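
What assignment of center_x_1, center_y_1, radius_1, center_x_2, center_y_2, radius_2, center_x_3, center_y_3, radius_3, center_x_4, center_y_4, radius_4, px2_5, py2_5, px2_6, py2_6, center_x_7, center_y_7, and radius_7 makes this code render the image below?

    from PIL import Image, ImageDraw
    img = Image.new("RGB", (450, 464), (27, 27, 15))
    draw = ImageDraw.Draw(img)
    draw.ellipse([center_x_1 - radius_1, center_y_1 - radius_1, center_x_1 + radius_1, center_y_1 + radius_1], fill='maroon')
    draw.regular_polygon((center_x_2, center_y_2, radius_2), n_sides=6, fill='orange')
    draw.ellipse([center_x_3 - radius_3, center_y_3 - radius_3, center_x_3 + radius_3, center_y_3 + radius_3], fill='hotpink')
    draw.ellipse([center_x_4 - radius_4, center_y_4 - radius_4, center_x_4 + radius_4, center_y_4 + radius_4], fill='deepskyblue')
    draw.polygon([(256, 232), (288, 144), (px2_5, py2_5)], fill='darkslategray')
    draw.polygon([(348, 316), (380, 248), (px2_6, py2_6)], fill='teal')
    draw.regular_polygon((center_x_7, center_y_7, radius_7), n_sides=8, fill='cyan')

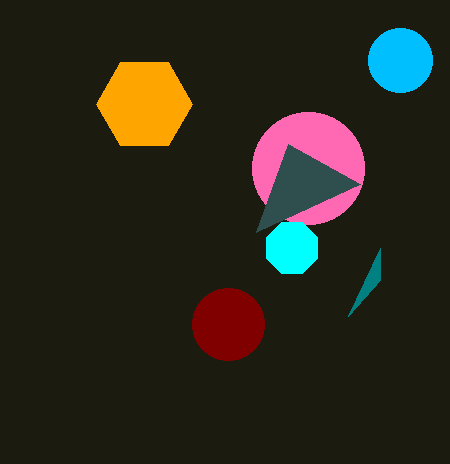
center_x_1 = 228
center_y_1 = 324
radius_1 = 36
center_x_2 = 144
center_y_2 = 104
radius_2 = 48
center_x_3 = 308
center_y_3 = 168
radius_3 = 56
center_x_4 = 400
center_y_4 = 60
radius_4 = 32
px2_5 = 360
py2_5 = 184
px2_6 = 380
py2_6 = 280
center_x_7 = 292
center_y_7 = 248
radius_7 = 28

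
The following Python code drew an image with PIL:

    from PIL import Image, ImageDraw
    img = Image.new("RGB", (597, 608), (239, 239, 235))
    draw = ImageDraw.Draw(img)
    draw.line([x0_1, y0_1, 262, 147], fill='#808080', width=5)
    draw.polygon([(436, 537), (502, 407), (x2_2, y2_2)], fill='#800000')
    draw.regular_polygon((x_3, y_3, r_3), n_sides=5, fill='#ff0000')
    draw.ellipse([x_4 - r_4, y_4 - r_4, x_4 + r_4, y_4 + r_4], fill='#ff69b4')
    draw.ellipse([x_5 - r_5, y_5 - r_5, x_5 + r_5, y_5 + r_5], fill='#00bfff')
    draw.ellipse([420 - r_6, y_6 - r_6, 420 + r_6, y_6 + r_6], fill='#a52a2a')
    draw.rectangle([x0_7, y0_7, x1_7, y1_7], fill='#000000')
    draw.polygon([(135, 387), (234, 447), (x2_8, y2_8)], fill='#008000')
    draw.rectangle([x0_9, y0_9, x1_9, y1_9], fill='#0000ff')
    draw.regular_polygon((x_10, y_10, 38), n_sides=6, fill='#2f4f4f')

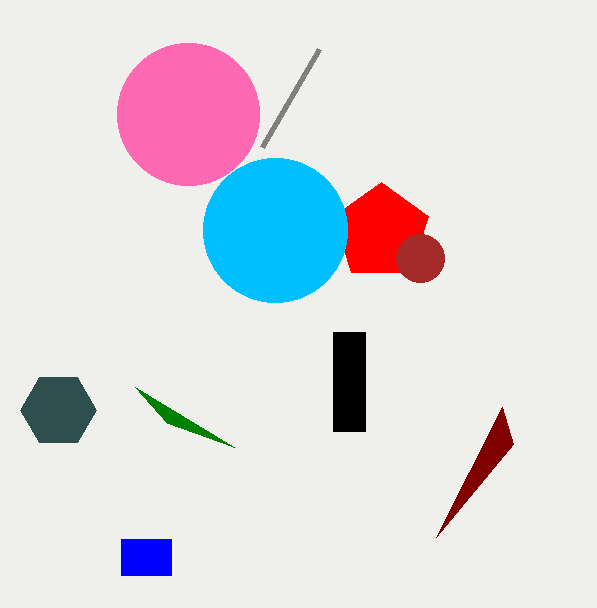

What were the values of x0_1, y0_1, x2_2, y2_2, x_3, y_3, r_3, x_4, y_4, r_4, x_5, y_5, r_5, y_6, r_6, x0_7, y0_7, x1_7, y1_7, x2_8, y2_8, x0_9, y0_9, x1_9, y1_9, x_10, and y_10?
x0_1 = 319, y0_1 = 49, x2_2 = 513, y2_2 = 444, x_3 = 381, y_3 = 232, r_3 = 50, x_4 = 188, y_4 = 114, r_4 = 71, x_5 = 275, y_5 = 230, r_5 = 72, y_6 = 258, r_6 = 24, x0_7 = 333, y0_7 = 332, x1_7 = 365, y1_7 = 431, x2_8 = 167, y2_8 = 423, x0_9 = 121, y0_9 = 539, x1_9 = 171, y1_9 = 575, x_10 = 58, y_10 = 410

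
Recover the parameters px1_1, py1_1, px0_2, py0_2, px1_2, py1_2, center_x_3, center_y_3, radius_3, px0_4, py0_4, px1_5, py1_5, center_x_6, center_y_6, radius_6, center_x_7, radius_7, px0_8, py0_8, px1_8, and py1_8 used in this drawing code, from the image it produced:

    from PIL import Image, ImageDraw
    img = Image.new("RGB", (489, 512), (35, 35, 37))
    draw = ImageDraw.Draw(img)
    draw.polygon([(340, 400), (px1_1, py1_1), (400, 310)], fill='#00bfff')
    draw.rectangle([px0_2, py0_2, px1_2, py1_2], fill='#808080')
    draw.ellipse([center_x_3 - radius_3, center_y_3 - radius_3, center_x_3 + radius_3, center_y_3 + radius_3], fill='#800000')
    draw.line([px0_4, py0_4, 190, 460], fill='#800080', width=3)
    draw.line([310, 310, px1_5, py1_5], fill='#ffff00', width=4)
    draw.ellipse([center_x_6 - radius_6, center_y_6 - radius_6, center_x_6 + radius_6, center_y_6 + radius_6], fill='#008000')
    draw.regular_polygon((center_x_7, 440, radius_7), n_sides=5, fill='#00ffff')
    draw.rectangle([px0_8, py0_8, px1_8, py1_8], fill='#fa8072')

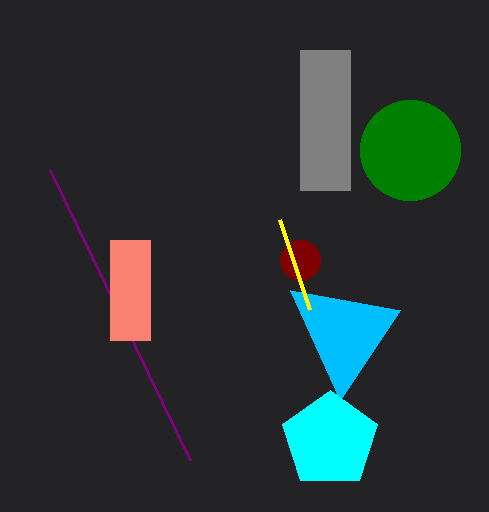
px1_1 = 290; py1_1 = 290; px0_2 = 300; py0_2 = 50; px1_2 = 350; py1_2 = 190; center_x_3 = 300; center_y_3 = 260; radius_3 = 20; px0_4 = 50; py0_4 = 170; px1_5 = 280; py1_5 = 220; center_x_6 = 410; center_y_6 = 150; radius_6 = 50; center_x_7 = 330; radius_7 = 50; px0_8 = 110; py0_8 = 240; px1_8 = 150; py1_8 = 340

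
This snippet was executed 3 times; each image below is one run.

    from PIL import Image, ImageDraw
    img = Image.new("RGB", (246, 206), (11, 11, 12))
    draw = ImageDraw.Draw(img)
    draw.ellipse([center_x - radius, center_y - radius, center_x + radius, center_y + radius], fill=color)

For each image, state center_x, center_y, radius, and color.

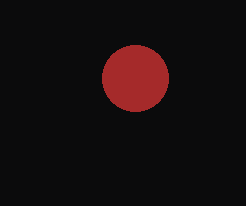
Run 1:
center_x = 135; center_y = 78; radius = 33; color = 'brown'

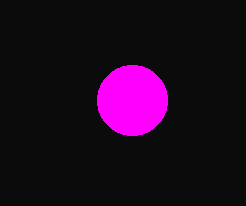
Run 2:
center_x = 132; center_y = 100; radius = 35; color = 'magenta'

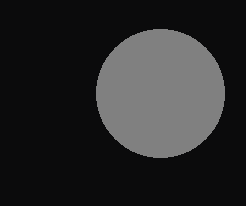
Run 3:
center_x = 160; center_y = 93; radius = 64; color = 'gray'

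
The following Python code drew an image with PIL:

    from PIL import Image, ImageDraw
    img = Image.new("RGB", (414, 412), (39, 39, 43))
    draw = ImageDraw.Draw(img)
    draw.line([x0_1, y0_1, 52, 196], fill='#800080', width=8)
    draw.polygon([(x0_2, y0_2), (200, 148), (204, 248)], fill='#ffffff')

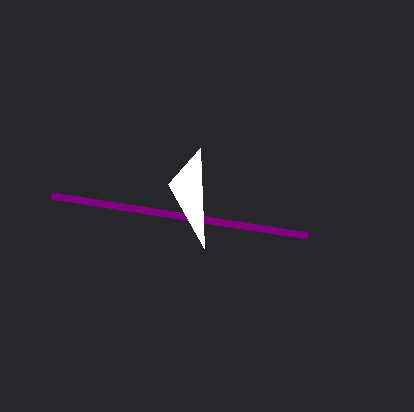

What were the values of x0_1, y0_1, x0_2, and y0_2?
x0_1 = 308; y0_1 = 236; x0_2 = 168; y0_2 = 184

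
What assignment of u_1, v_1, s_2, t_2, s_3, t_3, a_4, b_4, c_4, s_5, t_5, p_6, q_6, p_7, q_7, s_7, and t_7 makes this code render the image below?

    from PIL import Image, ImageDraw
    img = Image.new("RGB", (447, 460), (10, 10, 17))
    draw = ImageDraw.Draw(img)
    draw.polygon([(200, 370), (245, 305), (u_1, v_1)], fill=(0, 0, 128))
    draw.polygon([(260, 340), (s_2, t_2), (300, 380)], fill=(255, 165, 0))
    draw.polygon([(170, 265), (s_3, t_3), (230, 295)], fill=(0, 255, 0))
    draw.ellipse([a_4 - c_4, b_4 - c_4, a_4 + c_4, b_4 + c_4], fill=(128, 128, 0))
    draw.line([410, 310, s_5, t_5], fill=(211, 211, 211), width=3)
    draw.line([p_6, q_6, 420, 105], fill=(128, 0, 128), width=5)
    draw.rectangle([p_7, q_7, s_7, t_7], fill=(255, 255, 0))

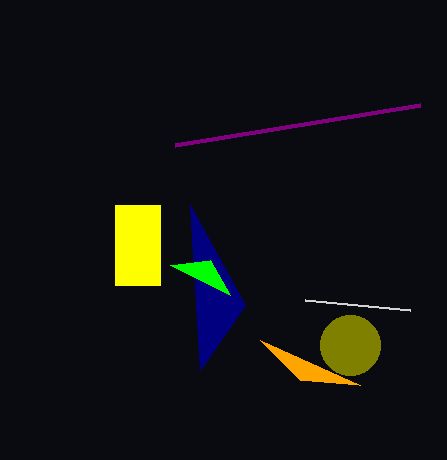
u_1 = 190, v_1 = 205, s_2 = 360, t_2 = 385, s_3 = 210, t_3 = 260, a_4 = 350, b_4 = 345, c_4 = 30, s_5 = 305, t_5 = 300, p_6 = 175, q_6 = 145, p_7 = 115, q_7 = 205, s_7 = 160, t_7 = 285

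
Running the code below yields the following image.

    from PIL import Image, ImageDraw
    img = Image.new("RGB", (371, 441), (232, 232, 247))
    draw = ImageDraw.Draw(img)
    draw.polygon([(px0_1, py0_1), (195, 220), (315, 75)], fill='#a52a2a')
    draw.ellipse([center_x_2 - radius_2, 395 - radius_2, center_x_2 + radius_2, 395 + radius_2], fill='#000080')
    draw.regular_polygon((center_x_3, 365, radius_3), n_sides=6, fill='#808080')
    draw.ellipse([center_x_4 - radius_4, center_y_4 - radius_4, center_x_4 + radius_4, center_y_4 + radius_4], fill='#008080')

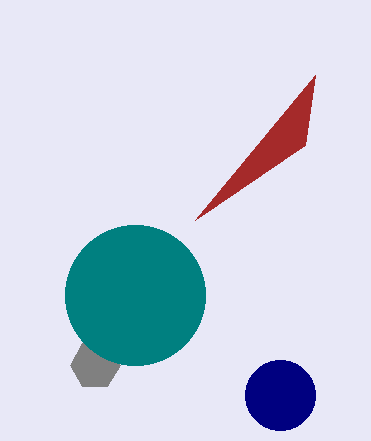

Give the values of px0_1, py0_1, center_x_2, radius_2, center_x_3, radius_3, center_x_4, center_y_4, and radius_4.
px0_1 = 305; py0_1 = 145; center_x_2 = 280; radius_2 = 35; center_x_3 = 95; radius_3 = 25; center_x_4 = 135; center_y_4 = 295; radius_4 = 70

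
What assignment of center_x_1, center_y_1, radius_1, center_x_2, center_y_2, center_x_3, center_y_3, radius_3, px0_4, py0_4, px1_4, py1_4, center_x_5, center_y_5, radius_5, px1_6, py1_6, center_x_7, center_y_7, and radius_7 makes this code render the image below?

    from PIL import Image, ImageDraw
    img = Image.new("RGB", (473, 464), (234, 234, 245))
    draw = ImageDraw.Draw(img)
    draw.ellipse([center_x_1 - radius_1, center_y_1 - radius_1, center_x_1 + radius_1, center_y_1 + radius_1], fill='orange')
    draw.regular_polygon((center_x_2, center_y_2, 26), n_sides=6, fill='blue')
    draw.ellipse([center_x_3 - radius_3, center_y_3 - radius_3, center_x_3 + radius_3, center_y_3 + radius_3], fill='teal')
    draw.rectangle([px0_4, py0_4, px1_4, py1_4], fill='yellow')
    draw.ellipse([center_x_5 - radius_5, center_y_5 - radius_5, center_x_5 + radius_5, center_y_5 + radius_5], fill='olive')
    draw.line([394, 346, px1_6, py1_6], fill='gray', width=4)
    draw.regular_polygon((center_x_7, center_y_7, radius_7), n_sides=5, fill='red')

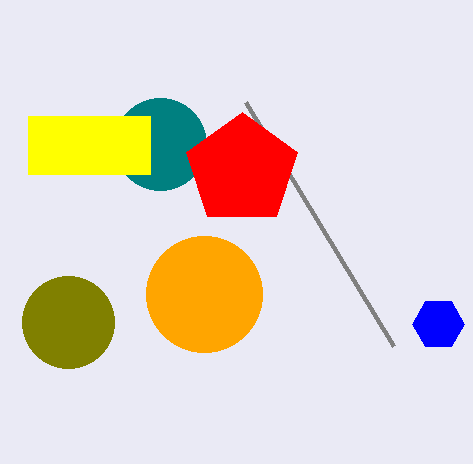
center_x_1 = 204, center_y_1 = 294, radius_1 = 58, center_x_2 = 438, center_y_2 = 324, center_x_3 = 160, center_y_3 = 144, radius_3 = 46, px0_4 = 28, py0_4 = 116, px1_4 = 150, py1_4 = 174, center_x_5 = 68, center_y_5 = 322, radius_5 = 46, px1_6 = 246, py1_6 = 102, center_x_7 = 242, center_y_7 = 170, radius_7 = 58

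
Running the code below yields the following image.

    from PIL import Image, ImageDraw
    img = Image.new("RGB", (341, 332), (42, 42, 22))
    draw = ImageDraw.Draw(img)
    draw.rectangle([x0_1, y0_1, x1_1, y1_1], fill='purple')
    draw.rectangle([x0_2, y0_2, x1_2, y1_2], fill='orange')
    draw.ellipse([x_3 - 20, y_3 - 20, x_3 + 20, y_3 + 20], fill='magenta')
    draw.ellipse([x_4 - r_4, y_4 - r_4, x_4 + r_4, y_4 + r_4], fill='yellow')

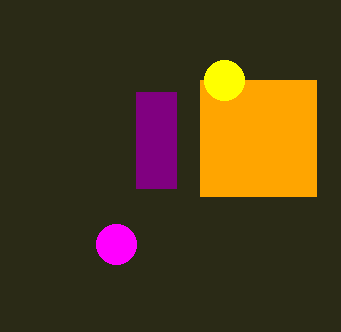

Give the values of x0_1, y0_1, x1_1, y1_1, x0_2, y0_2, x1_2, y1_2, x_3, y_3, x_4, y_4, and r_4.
x0_1 = 136; y0_1 = 92; x1_1 = 176; y1_1 = 188; x0_2 = 200; y0_2 = 80; x1_2 = 316; y1_2 = 196; x_3 = 116; y_3 = 244; x_4 = 224; y_4 = 80; r_4 = 20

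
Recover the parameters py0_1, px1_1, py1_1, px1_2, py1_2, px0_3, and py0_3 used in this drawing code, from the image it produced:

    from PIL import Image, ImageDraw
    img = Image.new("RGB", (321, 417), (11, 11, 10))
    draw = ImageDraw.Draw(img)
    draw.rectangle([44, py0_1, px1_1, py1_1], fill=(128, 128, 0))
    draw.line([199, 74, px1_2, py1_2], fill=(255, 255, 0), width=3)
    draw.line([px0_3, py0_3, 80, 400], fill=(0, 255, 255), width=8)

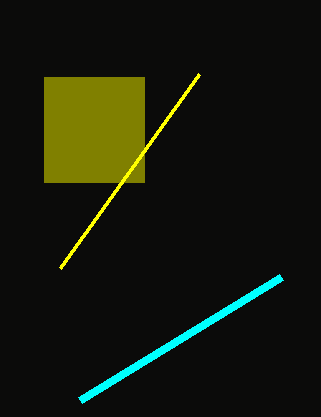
py0_1 = 77, px1_1 = 144, py1_1 = 182, px1_2 = 60, py1_2 = 268, px0_3 = 281, py0_3 = 277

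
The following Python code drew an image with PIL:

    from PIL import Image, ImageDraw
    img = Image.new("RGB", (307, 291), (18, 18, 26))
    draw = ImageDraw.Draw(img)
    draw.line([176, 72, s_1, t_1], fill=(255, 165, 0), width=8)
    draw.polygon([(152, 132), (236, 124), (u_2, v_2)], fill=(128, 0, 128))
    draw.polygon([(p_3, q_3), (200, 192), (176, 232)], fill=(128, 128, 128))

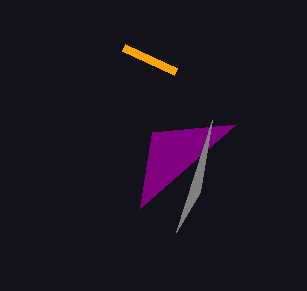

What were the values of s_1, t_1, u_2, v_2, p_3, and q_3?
s_1 = 124; t_1 = 48; u_2 = 140; v_2 = 208; p_3 = 212; q_3 = 120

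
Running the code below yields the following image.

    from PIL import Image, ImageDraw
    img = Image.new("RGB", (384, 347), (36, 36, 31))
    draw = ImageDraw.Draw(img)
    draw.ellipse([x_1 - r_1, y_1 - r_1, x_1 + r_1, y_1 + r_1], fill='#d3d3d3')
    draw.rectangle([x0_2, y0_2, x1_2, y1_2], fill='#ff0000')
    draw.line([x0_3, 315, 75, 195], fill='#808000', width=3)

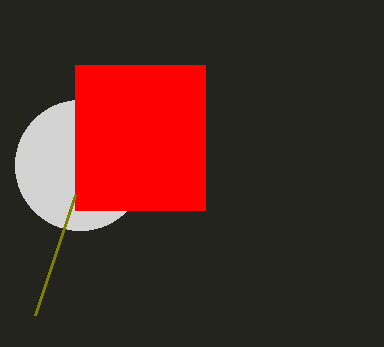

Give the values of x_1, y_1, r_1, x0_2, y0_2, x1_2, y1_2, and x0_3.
x_1 = 80
y_1 = 165
r_1 = 65
x0_2 = 75
y0_2 = 65
x1_2 = 205
y1_2 = 210
x0_3 = 35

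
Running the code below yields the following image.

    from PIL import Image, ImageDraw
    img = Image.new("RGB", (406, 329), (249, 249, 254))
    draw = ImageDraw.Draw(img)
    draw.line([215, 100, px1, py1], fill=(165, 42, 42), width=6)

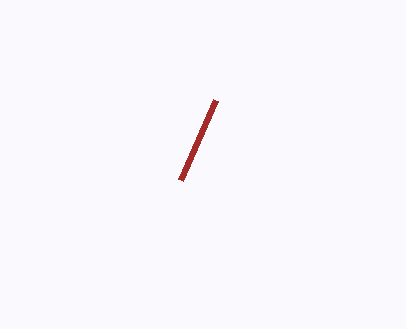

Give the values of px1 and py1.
px1 = 180, py1 = 180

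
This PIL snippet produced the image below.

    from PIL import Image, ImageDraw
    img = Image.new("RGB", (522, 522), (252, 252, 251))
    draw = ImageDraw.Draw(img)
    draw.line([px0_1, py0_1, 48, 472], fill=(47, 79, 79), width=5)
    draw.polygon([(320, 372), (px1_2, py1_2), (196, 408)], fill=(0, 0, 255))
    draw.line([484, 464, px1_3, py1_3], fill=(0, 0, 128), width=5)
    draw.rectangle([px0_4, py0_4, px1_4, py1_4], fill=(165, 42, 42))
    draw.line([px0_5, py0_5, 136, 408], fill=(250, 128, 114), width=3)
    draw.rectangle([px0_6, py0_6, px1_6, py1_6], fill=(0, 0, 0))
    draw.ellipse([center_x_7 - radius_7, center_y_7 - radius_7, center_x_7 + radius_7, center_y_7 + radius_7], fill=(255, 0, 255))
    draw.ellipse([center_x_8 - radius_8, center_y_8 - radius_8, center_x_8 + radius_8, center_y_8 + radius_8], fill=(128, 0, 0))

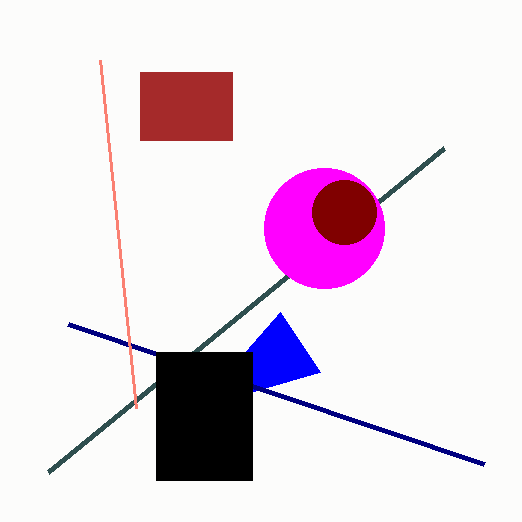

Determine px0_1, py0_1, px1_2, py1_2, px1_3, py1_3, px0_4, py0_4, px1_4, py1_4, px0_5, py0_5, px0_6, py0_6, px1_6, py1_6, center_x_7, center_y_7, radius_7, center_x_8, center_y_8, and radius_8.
px0_1 = 444; py0_1 = 148; px1_2 = 280; py1_2 = 312; px1_3 = 68; py1_3 = 324; px0_4 = 140; py0_4 = 72; px1_4 = 232; py1_4 = 140; px0_5 = 100; py0_5 = 60; px0_6 = 156; py0_6 = 352; px1_6 = 252; py1_6 = 480; center_x_7 = 324; center_y_7 = 228; radius_7 = 60; center_x_8 = 344; center_y_8 = 212; radius_8 = 32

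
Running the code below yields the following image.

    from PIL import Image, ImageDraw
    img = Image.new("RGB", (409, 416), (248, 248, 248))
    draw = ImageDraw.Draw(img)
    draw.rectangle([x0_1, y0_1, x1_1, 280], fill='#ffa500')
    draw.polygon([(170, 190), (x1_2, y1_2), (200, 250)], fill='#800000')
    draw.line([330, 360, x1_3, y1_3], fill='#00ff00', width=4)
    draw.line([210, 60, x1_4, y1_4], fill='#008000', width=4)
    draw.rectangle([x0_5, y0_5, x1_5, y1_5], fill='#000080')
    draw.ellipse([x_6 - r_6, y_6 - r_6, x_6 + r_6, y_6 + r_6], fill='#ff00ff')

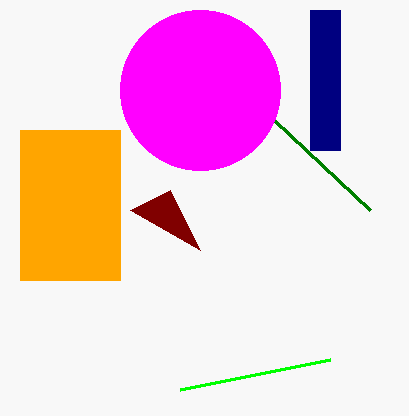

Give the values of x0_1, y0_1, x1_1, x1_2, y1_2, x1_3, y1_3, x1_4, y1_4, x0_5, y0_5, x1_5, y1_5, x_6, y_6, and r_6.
x0_1 = 20; y0_1 = 130; x1_1 = 120; x1_2 = 130; y1_2 = 210; x1_3 = 180; y1_3 = 390; x1_4 = 370; y1_4 = 210; x0_5 = 310; y0_5 = 10; x1_5 = 340; y1_5 = 150; x_6 = 200; y_6 = 90; r_6 = 80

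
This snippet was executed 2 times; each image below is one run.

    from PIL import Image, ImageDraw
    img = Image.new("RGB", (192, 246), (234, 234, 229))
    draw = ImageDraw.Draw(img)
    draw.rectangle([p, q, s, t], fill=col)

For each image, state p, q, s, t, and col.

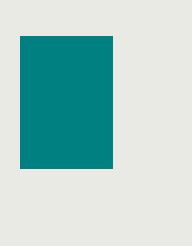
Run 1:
p = 20
q = 36
s = 112
t = 168
col = 'teal'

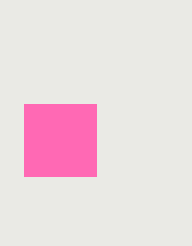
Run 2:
p = 24
q = 104
s = 96
t = 176
col = 'hotpink'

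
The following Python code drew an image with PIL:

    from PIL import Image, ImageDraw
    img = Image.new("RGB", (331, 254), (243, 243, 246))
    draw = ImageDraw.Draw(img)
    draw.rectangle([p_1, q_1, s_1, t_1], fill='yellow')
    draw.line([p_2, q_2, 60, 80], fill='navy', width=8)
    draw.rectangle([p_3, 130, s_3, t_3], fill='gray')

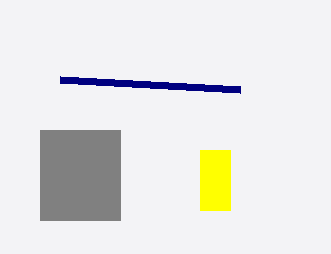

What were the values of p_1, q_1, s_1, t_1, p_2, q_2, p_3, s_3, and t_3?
p_1 = 200
q_1 = 150
s_1 = 230
t_1 = 210
p_2 = 240
q_2 = 90
p_3 = 40
s_3 = 120
t_3 = 220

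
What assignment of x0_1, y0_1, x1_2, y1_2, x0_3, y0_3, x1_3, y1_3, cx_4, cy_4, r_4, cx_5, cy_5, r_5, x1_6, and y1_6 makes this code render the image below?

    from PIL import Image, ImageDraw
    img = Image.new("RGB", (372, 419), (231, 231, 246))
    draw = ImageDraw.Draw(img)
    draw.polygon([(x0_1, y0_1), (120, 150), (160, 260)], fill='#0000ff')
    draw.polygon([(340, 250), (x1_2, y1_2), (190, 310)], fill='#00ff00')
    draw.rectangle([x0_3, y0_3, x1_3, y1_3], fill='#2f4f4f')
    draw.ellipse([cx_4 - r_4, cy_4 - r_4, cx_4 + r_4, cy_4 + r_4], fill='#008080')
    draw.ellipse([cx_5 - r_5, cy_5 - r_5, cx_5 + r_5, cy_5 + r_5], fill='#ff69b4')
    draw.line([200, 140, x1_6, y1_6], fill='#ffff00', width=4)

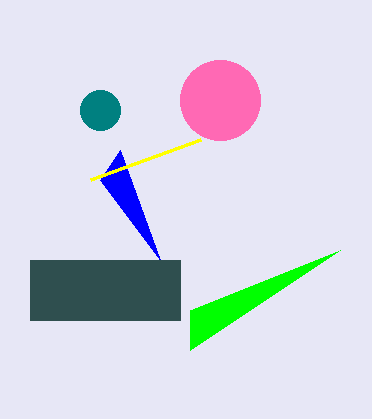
x0_1 = 100, y0_1 = 180, x1_2 = 190, y1_2 = 350, x0_3 = 30, y0_3 = 260, x1_3 = 180, y1_3 = 320, cx_4 = 100, cy_4 = 110, r_4 = 20, cx_5 = 220, cy_5 = 100, r_5 = 40, x1_6 = 90, y1_6 = 180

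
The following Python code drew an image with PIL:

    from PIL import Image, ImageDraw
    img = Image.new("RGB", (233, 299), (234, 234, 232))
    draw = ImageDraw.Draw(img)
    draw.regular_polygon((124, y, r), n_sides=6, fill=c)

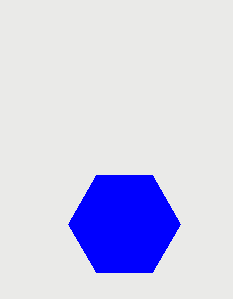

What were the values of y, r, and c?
y = 224; r = 56; c = 'blue'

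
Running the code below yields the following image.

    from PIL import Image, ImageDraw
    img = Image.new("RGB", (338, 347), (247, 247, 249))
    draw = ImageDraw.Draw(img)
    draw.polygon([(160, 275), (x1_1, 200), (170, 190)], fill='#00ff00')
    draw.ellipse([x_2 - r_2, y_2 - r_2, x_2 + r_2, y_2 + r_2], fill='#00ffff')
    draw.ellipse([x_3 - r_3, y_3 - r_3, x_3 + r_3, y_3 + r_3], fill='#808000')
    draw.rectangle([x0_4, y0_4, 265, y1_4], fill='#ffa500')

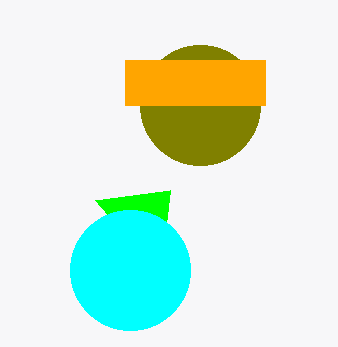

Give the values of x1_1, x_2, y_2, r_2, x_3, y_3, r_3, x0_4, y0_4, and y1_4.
x1_1 = 95, x_2 = 130, y_2 = 270, r_2 = 60, x_3 = 200, y_3 = 105, r_3 = 60, x0_4 = 125, y0_4 = 60, y1_4 = 105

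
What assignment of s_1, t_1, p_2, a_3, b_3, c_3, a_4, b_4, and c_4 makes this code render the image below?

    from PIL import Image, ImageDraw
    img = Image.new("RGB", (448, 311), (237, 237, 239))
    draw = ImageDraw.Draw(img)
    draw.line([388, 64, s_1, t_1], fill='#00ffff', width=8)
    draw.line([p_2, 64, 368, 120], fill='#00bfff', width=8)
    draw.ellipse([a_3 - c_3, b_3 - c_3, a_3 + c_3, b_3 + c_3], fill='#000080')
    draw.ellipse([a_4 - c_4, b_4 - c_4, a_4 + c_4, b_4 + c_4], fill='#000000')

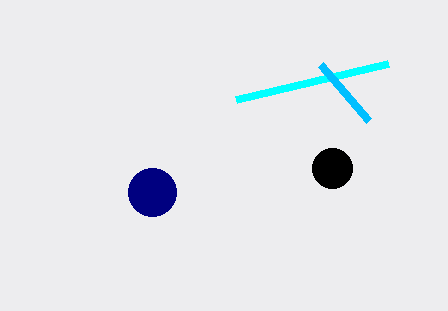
s_1 = 236; t_1 = 100; p_2 = 320; a_3 = 152; b_3 = 192; c_3 = 24; a_4 = 332; b_4 = 168; c_4 = 20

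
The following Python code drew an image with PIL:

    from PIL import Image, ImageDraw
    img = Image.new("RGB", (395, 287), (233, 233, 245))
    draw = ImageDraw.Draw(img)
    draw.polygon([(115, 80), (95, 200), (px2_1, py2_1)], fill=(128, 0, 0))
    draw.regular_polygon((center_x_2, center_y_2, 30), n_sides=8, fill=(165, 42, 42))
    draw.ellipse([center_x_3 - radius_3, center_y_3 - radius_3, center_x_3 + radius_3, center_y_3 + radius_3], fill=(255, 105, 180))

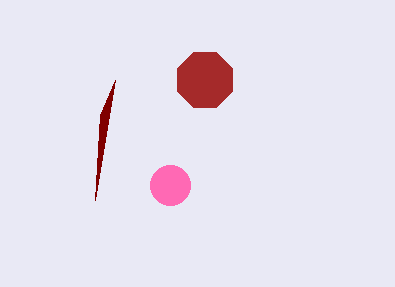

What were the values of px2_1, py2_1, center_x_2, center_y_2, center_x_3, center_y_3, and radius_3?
px2_1 = 100; py2_1 = 115; center_x_2 = 205; center_y_2 = 80; center_x_3 = 170; center_y_3 = 185; radius_3 = 20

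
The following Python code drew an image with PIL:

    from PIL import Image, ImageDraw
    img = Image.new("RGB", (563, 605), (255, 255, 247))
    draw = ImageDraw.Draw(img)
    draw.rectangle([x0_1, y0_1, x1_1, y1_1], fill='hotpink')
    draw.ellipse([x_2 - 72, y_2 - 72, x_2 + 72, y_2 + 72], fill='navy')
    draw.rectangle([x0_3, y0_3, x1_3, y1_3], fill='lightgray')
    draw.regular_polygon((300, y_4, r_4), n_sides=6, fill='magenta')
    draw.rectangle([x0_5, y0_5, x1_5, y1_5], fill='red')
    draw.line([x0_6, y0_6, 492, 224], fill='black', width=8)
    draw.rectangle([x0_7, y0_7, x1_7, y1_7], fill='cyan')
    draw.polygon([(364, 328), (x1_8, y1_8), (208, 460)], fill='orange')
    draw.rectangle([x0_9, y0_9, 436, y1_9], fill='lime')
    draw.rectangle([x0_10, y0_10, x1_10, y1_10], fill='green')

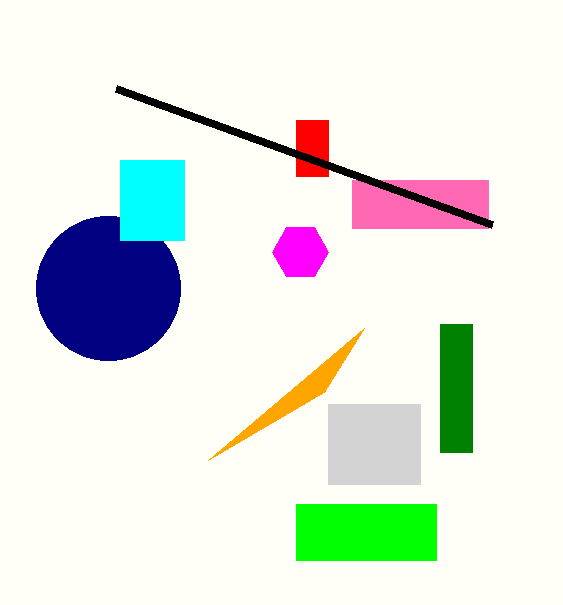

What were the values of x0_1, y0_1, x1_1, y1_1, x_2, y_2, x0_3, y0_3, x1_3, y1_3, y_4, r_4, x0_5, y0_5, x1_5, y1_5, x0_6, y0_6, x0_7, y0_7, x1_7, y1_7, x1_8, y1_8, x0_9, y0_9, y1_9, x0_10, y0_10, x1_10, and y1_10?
x0_1 = 352
y0_1 = 180
x1_1 = 488
y1_1 = 228
x_2 = 108
y_2 = 288
x0_3 = 328
y0_3 = 404
x1_3 = 420
y1_3 = 484
y_4 = 252
r_4 = 28
x0_5 = 296
y0_5 = 120
x1_5 = 328
y1_5 = 176
x0_6 = 116
y0_6 = 88
x0_7 = 120
y0_7 = 160
x1_7 = 184
y1_7 = 240
x1_8 = 324
y1_8 = 392
x0_9 = 296
y0_9 = 504
y1_9 = 560
x0_10 = 440
y0_10 = 324
x1_10 = 472
y1_10 = 452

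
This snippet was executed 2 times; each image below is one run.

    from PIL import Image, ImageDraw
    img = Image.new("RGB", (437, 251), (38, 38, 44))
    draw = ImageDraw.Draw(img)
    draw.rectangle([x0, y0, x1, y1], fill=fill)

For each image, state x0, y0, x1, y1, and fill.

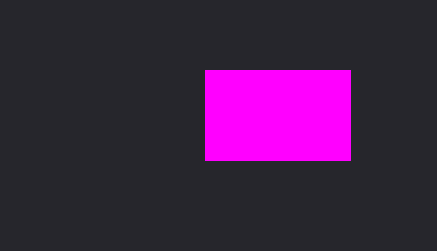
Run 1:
x0 = 205
y0 = 70
x1 = 350
y1 = 160
fill = 'magenta'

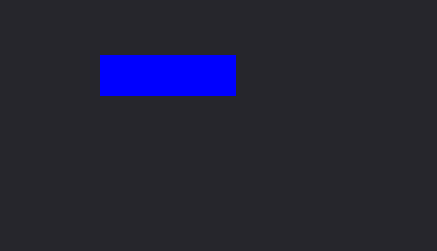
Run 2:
x0 = 100; y0 = 55; x1 = 235; y1 = 95; fill = 'blue'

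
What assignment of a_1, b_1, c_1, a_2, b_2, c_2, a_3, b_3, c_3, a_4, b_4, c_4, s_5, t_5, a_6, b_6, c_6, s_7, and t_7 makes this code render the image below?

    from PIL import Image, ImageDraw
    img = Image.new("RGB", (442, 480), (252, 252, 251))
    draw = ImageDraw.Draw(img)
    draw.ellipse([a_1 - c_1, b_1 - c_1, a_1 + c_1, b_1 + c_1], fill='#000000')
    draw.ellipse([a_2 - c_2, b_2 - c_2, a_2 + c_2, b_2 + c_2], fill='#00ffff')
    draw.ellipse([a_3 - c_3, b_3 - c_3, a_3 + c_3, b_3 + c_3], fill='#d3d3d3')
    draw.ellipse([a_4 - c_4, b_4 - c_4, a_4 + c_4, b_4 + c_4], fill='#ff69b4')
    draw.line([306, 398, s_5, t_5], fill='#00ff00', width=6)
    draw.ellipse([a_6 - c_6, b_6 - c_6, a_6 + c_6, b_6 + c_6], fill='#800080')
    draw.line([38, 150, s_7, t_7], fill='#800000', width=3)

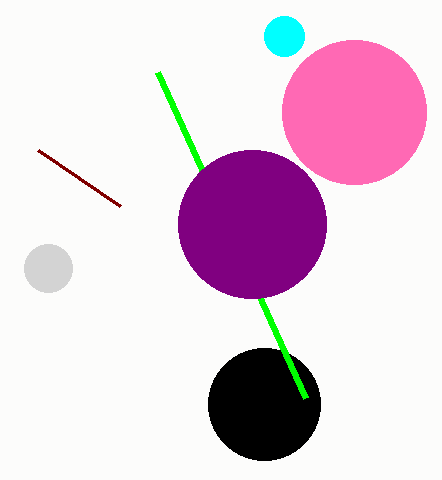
a_1 = 264
b_1 = 404
c_1 = 56
a_2 = 284
b_2 = 36
c_2 = 20
a_3 = 48
b_3 = 268
c_3 = 24
a_4 = 354
b_4 = 112
c_4 = 72
s_5 = 158
t_5 = 72
a_6 = 252
b_6 = 224
c_6 = 74
s_7 = 120
t_7 = 206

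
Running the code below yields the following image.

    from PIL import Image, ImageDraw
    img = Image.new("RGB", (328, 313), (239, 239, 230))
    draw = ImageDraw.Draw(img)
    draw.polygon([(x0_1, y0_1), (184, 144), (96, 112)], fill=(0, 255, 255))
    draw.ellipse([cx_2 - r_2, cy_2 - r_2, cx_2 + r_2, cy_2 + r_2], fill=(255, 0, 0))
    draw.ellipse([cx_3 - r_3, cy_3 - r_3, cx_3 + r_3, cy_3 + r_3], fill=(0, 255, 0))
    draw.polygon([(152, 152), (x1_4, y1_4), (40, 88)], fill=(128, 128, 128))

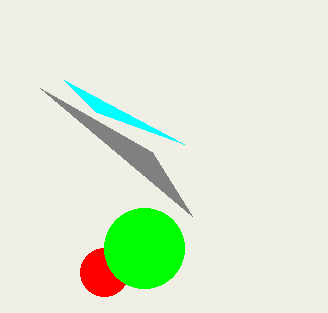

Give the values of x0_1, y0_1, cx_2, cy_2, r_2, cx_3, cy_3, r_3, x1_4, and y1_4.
x0_1 = 64; y0_1 = 80; cx_2 = 104; cy_2 = 272; r_2 = 24; cx_3 = 144; cy_3 = 248; r_3 = 40; x1_4 = 192; y1_4 = 216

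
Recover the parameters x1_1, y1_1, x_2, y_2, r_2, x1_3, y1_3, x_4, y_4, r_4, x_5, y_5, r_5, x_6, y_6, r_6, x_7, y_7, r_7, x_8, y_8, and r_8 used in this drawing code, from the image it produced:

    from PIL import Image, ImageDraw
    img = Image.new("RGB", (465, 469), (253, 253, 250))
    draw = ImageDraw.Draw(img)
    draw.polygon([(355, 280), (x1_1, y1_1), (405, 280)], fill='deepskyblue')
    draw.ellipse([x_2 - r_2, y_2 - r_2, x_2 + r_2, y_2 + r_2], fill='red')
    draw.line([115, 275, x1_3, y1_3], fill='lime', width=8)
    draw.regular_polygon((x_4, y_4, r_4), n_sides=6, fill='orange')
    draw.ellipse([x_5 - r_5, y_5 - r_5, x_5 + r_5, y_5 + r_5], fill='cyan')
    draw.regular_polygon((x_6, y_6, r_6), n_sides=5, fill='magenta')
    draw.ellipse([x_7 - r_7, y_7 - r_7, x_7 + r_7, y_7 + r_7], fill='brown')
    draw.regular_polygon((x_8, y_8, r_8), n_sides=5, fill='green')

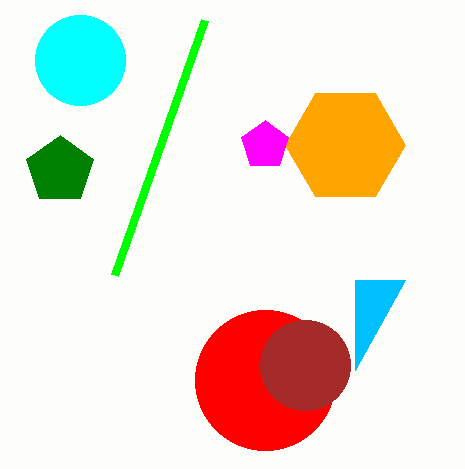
x1_1 = 355; y1_1 = 370; x_2 = 265; y_2 = 380; r_2 = 70; x1_3 = 205; y1_3 = 20; x_4 = 345; y_4 = 145; r_4 = 60; x_5 = 80; y_5 = 60; r_5 = 45; x_6 = 265; y_6 = 145; r_6 = 25; x_7 = 305; y_7 = 365; r_7 = 45; x_8 = 60; y_8 = 170; r_8 = 35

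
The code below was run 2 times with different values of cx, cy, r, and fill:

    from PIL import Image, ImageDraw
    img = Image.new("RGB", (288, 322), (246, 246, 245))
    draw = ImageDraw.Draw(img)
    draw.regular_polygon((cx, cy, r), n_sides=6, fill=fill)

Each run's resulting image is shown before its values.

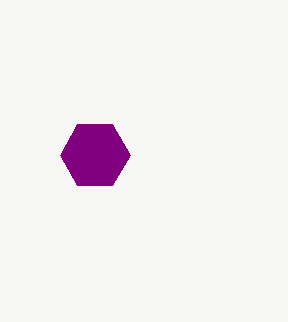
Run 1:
cx = 95; cy = 155; r = 35; fill = 'purple'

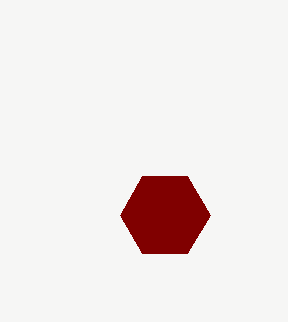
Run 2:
cx = 165, cy = 215, r = 45, fill = 'maroon'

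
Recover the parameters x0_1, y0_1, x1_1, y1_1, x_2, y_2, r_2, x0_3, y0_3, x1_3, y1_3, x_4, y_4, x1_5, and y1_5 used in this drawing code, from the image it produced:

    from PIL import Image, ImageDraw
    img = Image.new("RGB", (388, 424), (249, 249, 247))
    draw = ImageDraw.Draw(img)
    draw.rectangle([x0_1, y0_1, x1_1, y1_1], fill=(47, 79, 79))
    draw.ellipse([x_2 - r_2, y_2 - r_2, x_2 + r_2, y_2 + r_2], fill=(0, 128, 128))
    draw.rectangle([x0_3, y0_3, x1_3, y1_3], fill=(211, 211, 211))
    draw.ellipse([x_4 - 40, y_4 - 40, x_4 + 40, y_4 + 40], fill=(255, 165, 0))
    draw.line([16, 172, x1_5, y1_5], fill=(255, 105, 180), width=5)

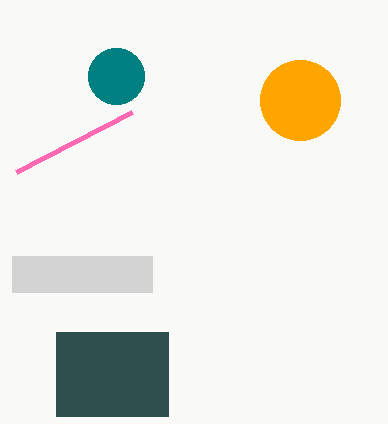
x0_1 = 56
y0_1 = 332
x1_1 = 168
y1_1 = 416
x_2 = 116
y_2 = 76
r_2 = 28
x0_3 = 12
y0_3 = 256
x1_3 = 152
y1_3 = 292
x_4 = 300
y_4 = 100
x1_5 = 132
y1_5 = 112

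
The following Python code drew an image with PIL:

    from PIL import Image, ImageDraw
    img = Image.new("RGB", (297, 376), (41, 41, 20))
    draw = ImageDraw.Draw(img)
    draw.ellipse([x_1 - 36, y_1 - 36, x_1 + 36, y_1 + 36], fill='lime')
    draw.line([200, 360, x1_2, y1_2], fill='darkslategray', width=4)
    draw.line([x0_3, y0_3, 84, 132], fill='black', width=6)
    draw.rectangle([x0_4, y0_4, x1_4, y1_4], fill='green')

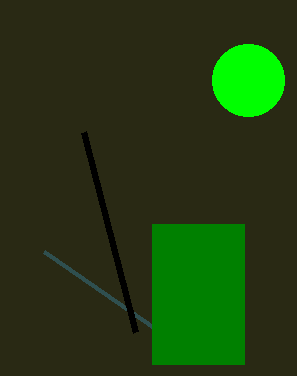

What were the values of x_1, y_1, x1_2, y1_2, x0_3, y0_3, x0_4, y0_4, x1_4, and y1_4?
x_1 = 248, y_1 = 80, x1_2 = 44, y1_2 = 252, x0_3 = 136, y0_3 = 332, x0_4 = 152, y0_4 = 224, x1_4 = 244, y1_4 = 364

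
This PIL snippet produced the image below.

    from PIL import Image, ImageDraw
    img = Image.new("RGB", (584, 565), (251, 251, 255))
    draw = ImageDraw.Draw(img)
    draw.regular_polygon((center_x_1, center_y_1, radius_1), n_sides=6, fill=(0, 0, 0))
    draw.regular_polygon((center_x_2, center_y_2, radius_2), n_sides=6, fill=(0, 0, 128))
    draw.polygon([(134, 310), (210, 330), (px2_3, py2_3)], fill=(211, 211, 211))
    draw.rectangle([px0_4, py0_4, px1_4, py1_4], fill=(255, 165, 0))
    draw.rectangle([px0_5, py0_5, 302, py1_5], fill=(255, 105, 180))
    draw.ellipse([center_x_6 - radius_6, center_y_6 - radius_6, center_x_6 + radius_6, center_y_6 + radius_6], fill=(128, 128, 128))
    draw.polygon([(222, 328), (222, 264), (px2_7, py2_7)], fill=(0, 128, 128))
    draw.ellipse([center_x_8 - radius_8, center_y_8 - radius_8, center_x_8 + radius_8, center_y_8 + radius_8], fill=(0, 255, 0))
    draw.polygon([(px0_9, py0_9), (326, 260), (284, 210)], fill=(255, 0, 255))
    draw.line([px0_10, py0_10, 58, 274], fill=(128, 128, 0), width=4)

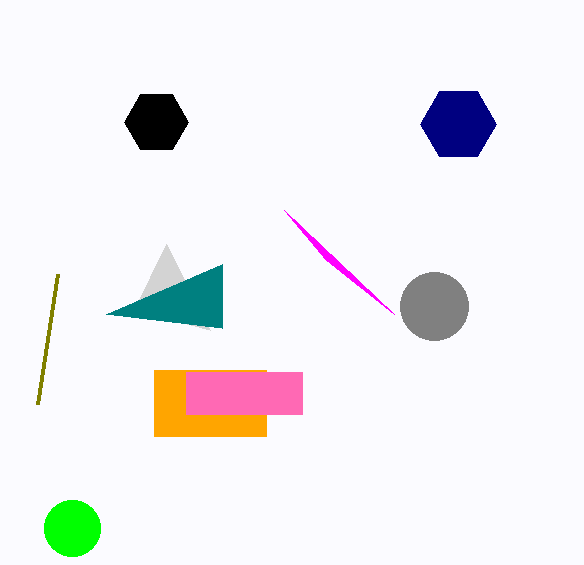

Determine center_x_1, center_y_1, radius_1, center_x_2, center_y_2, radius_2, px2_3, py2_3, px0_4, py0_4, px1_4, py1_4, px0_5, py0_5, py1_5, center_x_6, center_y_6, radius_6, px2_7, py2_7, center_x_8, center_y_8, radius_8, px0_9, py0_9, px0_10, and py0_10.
center_x_1 = 156; center_y_1 = 122; radius_1 = 32; center_x_2 = 458; center_y_2 = 124; radius_2 = 38; px2_3 = 166; py2_3 = 244; px0_4 = 154; py0_4 = 370; px1_4 = 266; py1_4 = 436; px0_5 = 186; py0_5 = 372; py1_5 = 414; center_x_6 = 434; center_y_6 = 306; radius_6 = 34; px2_7 = 106; py2_7 = 314; center_x_8 = 72; center_y_8 = 528; radius_8 = 28; px0_9 = 394; py0_9 = 314; px0_10 = 38; py0_10 = 404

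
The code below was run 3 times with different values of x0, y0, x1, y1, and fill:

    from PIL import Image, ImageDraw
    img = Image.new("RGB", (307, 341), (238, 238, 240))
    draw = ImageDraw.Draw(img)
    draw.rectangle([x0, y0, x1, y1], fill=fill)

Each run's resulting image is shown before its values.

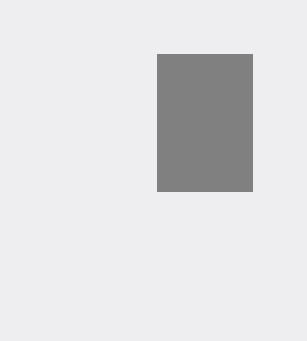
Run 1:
x0 = 157
y0 = 54
x1 = 252
y1 = 191
fill = 'gray'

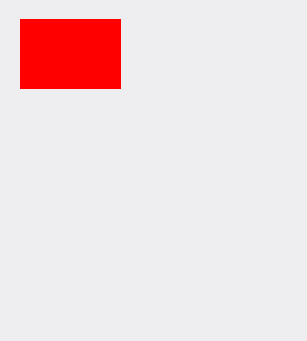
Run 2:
x0 = 20; y0 = 19; x1 = 120; y1 = 88; fill = 'red'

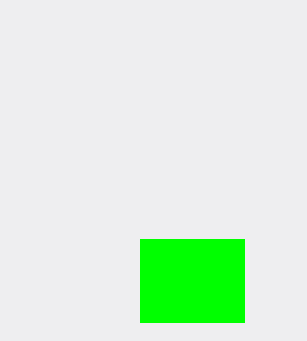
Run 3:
x0 = 140, y0 = 239, x1 = 244, y1 = 322, fill = 'lime'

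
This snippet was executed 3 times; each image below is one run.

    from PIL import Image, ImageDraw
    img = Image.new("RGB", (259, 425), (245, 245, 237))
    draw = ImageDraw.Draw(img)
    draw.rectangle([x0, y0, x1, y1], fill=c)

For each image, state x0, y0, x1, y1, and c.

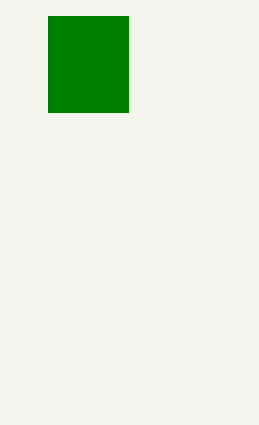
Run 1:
x0 = 48
y0 = 16
x1 = 128
y1 = 112
c = 'green'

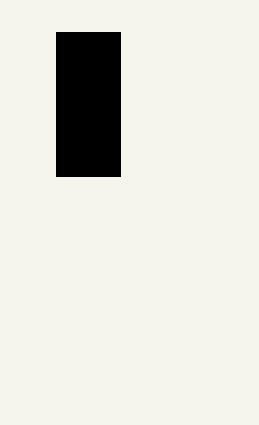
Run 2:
x0 = 56, y0 = 32, x1 = 120, y1 = 176, c = 'black'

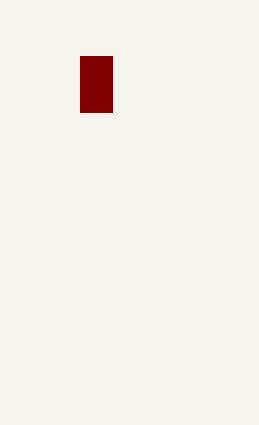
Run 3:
x0 = 80; y0 = 56; x1 = 112; y1 = 112; c = 'maroon'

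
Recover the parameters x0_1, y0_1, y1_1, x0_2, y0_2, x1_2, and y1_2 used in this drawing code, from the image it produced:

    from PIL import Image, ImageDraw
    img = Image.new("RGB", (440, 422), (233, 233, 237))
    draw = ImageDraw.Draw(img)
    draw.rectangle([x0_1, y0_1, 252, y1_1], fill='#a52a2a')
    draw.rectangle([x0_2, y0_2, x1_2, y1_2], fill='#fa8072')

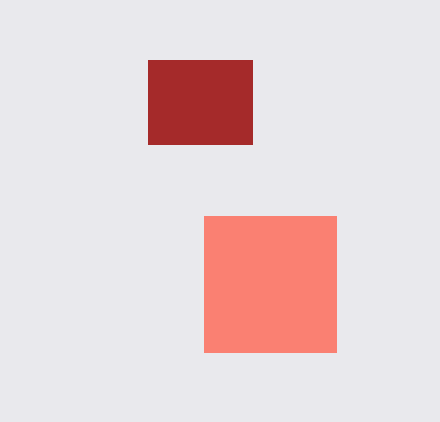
x0_1 = 148; y0_1 = 60; y1_1 = 144; x0_2 = 204; y0_2 = 216; x1_2 = 336; y1_2 = 352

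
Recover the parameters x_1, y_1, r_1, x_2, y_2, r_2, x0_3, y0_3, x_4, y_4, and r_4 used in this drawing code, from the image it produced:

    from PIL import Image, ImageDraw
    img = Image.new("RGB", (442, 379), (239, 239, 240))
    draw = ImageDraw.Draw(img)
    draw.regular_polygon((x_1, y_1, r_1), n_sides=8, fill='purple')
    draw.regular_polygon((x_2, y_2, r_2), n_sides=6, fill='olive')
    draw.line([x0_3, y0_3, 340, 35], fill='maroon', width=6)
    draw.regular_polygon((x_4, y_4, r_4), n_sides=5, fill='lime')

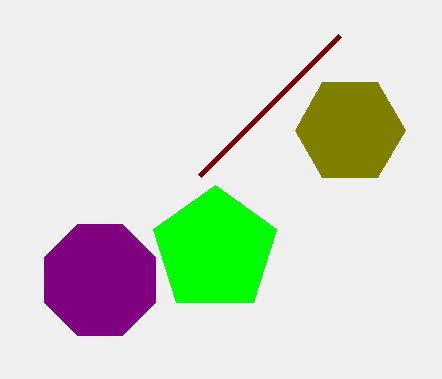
x_1 = 100, y_1 = 280, r_1 = 60, x_2 = 350, y_2 = 130, r_2 = 55, x0_3 = 200, y0_3 = 175, x_4 = 215, y_4 = 250, r_4 = 65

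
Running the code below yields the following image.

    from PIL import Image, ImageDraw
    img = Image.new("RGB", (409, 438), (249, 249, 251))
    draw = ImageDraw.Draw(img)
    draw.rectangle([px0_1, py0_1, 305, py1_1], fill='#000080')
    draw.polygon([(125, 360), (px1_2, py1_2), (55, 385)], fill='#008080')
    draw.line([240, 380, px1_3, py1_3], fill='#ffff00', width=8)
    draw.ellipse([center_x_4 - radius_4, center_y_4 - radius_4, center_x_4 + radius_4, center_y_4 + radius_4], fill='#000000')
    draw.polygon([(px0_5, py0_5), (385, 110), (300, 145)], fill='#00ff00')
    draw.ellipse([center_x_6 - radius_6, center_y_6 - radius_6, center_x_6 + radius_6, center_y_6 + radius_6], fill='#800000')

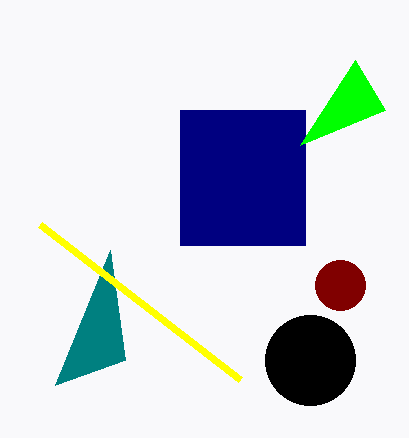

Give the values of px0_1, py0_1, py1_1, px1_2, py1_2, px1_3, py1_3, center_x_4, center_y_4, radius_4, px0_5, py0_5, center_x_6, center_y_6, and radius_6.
px0_1 = 180; py0_1 = 110; py1_1 = 245; px1_2 = 110; py1_2 = 250; px1_3 = 40; py1_3 = 225; center_x_4 = 310; center_y_4 = 360; radius_4 = 45; px0_5 = 355; py0_5 = 60; center_x_6 = 340; center_y_6 = 285; radius_6 = 25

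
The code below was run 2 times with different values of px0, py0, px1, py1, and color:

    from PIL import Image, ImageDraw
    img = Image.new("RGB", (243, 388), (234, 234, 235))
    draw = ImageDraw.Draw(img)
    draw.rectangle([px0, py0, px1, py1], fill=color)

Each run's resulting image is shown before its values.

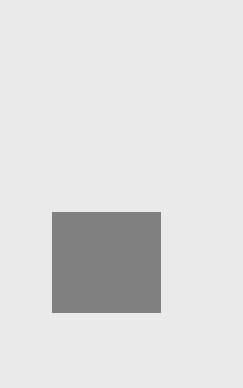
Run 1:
px0 = 52; py0 = 212; px1 = 160; py1 = 312; color = 'gray'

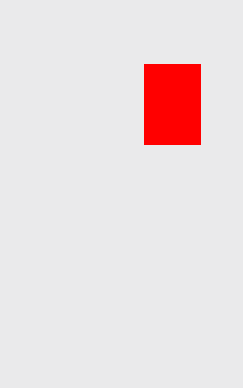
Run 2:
px0 = 144
py0 = 64
px1 = 200
py1 = 144
color = 'red'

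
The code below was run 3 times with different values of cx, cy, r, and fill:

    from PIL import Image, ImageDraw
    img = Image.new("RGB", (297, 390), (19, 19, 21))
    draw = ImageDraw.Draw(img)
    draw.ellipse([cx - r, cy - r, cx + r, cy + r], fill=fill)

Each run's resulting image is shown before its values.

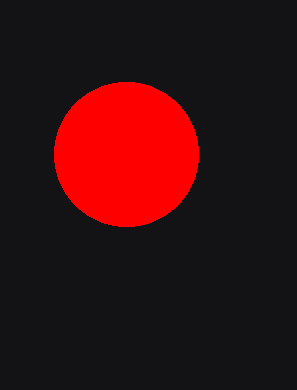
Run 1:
cx = 126
cy = 154
r = 72
fill = 'red'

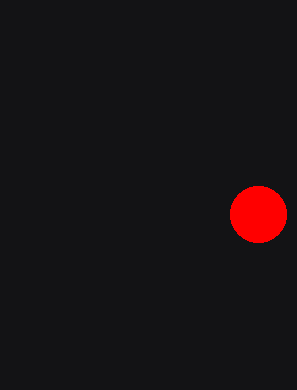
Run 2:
cx = 258, cy = 214, r = 28, fill = 'red'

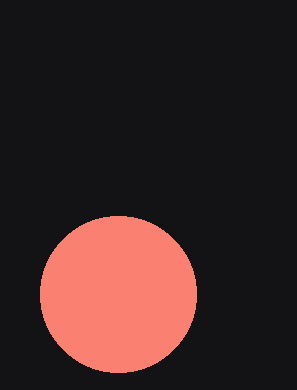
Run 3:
cx = 118, cy = 294, r = 78, fill = 'salmon'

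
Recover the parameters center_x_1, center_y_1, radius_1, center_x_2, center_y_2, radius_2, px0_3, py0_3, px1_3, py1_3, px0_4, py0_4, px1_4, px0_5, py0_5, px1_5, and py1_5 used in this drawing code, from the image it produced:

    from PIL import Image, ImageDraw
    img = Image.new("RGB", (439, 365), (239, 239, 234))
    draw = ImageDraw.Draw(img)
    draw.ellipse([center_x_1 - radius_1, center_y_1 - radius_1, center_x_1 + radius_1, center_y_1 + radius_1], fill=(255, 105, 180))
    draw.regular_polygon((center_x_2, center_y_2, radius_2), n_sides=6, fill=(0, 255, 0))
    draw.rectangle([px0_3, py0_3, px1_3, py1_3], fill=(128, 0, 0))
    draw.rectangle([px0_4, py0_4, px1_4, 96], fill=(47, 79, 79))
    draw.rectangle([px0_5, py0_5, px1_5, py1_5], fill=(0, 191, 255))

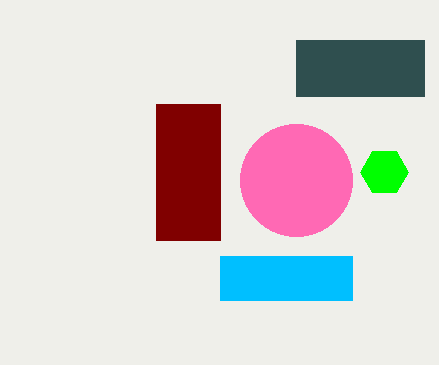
center_x_1 = 296, center_y_1 = 180, radius_1 = 56, center_x_2 = 384, center_y_2 = 172, radius_2 = 24, px0_3 = 156, py0_3 = 104, px1_3 = 220, py1_3 = 240, px0_4 = 296, py0_4 = 40, px1_4 = 424, px0_5 = 220, py0_5 = 256, px1_5 = 352, py1_5 = 300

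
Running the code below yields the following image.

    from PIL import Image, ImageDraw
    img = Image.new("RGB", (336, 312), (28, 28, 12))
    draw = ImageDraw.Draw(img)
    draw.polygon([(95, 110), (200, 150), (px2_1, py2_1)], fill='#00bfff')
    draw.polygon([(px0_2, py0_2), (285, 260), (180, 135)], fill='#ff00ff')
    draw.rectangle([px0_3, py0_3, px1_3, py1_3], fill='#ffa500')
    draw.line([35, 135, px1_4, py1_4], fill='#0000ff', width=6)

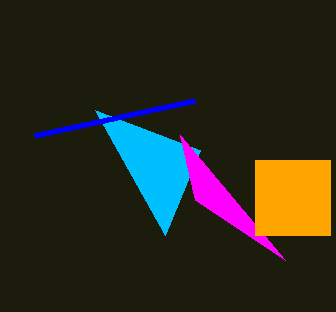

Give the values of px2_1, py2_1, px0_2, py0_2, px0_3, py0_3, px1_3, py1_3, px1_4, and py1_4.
px2_1 = 165; py2_1 = 235; px0_2 = 195; py0_2 = 200; px0_3 = 255; py0_3 = 160; px1_3 = 330; py1_3 = 235; px1_4 = 195; py1_4 = 100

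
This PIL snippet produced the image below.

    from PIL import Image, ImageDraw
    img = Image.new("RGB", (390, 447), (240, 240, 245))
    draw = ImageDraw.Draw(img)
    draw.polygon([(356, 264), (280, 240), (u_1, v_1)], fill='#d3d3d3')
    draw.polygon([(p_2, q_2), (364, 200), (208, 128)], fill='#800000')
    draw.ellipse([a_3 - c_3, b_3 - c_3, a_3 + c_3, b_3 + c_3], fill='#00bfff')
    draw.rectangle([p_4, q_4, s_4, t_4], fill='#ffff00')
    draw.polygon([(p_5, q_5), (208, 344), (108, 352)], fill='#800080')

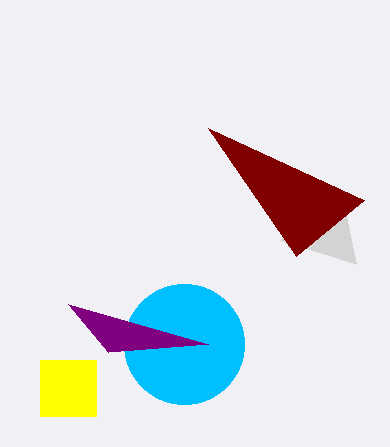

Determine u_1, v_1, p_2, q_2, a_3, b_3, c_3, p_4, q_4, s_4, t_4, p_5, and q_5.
u_1 = 340; v_1 = 188; p_2 = 296; q_2 = 256; a_3 = 184; b_3 = 344; c_3 = 60; p_4 = 40; q_4 = 360; s_4 = 96; t_4 = 416; p_5 = 68; q_5 = 304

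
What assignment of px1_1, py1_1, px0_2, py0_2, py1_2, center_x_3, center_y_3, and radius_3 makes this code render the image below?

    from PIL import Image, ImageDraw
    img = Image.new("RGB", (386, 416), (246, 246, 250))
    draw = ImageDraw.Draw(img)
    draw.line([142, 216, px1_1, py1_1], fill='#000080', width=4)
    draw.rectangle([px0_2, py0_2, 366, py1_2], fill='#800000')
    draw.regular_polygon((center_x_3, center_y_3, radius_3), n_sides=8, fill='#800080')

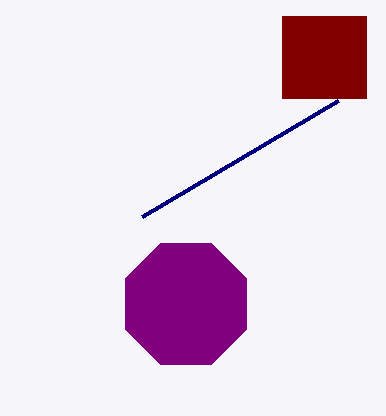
px1_1 = 338, py1_1 = 100, px0_2 = 282, py0_2 = 16, py1_2 = 98, center_x_3 = 186, center_y_3 = 304, radius_3 = 66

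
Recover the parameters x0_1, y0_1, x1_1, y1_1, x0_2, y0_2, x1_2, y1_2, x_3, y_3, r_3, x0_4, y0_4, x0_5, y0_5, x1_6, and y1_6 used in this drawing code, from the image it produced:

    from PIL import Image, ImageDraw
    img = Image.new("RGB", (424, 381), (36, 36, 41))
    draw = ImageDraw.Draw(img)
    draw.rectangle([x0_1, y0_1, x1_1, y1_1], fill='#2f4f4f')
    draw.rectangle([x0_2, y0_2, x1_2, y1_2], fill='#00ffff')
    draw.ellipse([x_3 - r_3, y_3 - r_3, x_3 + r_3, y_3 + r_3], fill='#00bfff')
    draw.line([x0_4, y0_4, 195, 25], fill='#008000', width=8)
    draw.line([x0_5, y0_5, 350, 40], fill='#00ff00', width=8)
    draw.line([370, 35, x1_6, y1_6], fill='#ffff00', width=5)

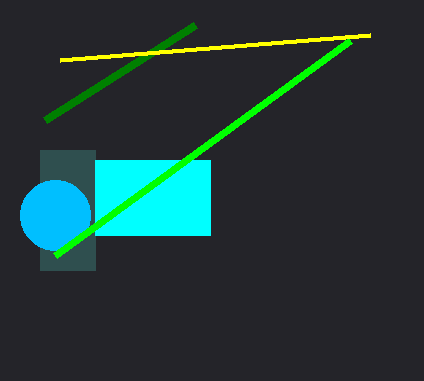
x0_1 = 40, y0_1 = 150, x1_1 = 95, y1_1 = 270, x0_2 = 95, y0_2 = 160, x1_2 = 210, y1_2 = 235, x_3 = 55, y_3 = 215, r_3 = 35, x0_4 = 45, y0_4 = 120, x0_5 = 55, y0_5 = 255, x1_6 = 60, y1_6 = 60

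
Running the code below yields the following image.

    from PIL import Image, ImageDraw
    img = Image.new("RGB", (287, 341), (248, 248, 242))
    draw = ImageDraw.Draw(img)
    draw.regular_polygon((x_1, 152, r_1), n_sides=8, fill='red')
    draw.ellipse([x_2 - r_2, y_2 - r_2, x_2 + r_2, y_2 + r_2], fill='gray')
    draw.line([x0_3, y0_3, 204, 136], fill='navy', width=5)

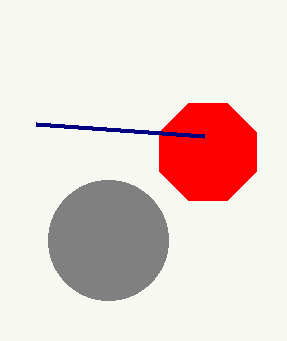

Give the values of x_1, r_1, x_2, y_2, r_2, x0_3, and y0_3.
x_1 = 208
r_1 = 52
x_2 = 108
y_2 = 240
r_2 = 60
x0_3 = 36
y0_3 = 124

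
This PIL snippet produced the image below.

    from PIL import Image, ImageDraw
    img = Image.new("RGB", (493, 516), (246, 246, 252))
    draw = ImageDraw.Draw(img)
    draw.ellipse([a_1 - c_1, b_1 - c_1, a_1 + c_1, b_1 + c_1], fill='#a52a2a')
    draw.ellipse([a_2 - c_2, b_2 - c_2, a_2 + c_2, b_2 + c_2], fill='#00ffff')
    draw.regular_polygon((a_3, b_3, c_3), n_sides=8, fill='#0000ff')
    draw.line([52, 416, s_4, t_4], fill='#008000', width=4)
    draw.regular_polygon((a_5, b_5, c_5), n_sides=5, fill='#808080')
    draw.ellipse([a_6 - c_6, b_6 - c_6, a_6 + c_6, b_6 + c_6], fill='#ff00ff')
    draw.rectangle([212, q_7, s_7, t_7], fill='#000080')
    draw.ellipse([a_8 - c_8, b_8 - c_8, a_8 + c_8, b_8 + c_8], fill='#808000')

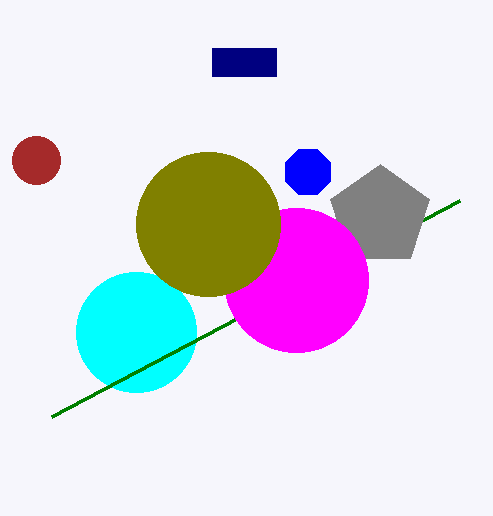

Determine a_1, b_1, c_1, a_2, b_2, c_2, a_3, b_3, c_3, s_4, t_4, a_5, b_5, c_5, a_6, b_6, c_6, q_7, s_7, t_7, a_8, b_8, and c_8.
a_1 = 36, b_1 = 160, c_1 = 24, a_2 = 136, b_2 = 332, c_2 = 60, a_3 = 308, b_3 = 172, c_3 = 24, s_4 = 460, t_4 = 200, a_5 = 380, b_5 = 216, c_5 = 52, a_6 = 296, b_6 = 280, c_6 = 72, q_7 = 48, s_7 = 276, t_7 = 76, a_8 = 208, b_8 = 224, c_8 = 72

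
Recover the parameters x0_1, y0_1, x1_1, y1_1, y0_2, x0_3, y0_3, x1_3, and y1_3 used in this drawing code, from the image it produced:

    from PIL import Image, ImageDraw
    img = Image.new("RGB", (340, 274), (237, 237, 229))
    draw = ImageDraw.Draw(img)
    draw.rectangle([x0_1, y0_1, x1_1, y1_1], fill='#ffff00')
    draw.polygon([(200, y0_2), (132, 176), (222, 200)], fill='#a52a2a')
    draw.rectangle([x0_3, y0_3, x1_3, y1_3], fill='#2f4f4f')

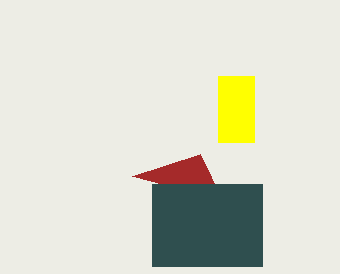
x0_1 = 218; y0_1 = 76; x1_1 = 254; y1_1 = 142; y0_2 = 154; x0_3 = 152; y0_3 = 184; x1_3 = 262; y1_3 = 266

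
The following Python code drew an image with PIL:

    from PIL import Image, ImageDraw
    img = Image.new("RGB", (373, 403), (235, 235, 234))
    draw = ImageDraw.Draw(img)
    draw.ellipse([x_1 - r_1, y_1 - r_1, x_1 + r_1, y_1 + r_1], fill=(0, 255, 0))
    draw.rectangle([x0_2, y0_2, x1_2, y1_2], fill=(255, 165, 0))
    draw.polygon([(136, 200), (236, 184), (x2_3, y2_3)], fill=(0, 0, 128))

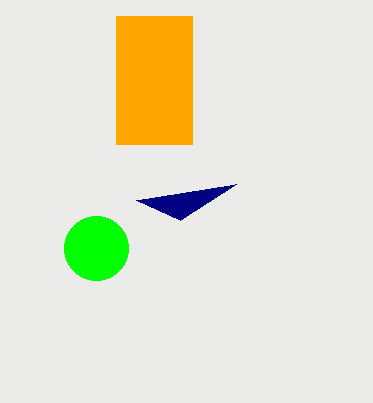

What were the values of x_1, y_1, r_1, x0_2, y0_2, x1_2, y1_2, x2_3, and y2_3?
x_1 = 96, y_1 = 248, r_1 = 32, x0_2 = 116, y0_2 = 16, x1_2 = 192, y1_2 = 144, x2_3 = 180, y2_3 = 220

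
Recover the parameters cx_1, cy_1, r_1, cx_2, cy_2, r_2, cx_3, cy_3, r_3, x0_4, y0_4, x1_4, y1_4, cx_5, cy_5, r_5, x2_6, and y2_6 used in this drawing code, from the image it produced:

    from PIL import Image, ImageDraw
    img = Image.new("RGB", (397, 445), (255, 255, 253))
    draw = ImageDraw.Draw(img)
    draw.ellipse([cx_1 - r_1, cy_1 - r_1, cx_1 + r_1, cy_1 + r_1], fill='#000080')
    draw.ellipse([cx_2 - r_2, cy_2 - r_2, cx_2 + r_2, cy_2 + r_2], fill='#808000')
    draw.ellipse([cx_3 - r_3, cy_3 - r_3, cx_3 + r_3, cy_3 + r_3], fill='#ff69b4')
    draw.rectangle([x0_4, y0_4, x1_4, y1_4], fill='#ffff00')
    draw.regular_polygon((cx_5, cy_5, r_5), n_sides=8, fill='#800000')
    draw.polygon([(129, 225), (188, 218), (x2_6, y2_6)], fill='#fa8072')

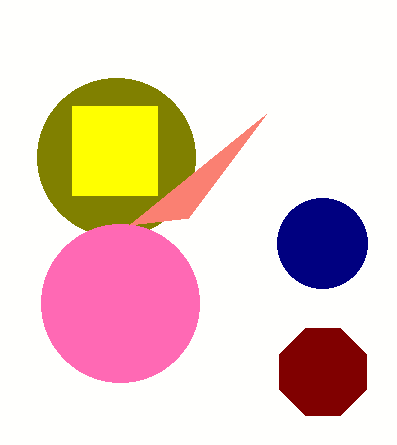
cx_1 = 322, cy_1 = 243, r_1 = 45, cx_2 = 116, cy_2 = 157, r_2 = 79, cx_3 = 120, cy_3 = 303, r_3 = 79, x0_4 = 72, y0_4 = 106, x1_4 = 157, y1_4 = 195, cx_5 = 323, cy_5 = 372, r_5 = 47, x2_6 = 266, y2_6 = 114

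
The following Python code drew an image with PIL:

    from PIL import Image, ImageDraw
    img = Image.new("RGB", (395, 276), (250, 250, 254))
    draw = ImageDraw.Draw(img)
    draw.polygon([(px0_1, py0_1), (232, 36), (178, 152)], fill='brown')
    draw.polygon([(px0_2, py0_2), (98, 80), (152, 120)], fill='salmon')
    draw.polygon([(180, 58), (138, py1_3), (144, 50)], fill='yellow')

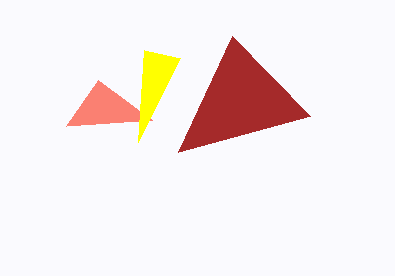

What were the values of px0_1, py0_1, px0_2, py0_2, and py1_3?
px0_1 = 310
py0_1 = 116
px0_2 = 66
py0_2 = 126
py1_3 = 142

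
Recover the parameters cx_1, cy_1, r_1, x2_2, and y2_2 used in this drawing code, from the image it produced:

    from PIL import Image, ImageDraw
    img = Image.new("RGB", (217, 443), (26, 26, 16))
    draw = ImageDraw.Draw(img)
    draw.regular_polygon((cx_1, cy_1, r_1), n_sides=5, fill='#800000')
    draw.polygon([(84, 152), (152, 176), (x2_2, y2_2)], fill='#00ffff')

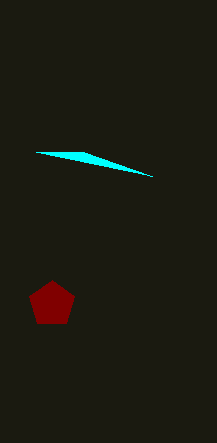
cx_1 = 52; cy_1 = 304; r_1 = 24; x2_2 = 36; y2_2 = 152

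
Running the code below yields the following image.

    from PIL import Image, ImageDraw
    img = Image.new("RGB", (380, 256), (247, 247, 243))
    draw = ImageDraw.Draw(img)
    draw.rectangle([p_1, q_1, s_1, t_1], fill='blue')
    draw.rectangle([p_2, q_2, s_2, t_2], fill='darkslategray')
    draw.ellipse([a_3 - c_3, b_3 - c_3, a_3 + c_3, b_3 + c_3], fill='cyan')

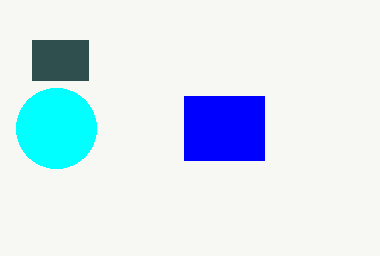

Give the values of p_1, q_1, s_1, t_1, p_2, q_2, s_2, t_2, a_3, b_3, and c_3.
p_1 = 184, q_1 = 96, s_1 = 264, t_1 = 160, p_2 = 32, q_2 = 40, s_2 = 88, t_2 = 80, a_3 = 56, b_3 = 128, c_3 = 40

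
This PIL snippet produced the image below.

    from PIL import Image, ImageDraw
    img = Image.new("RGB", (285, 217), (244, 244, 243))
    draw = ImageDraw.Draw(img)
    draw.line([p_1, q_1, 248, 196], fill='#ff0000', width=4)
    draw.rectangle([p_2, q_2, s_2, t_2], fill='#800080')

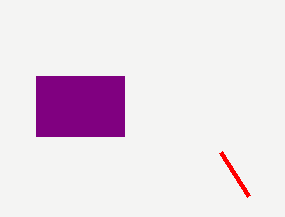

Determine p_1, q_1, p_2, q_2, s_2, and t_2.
p_1 = 220, q_1 = 152, p_2 = 36, q_2 = 76, s_2 = 124, t_2 = 136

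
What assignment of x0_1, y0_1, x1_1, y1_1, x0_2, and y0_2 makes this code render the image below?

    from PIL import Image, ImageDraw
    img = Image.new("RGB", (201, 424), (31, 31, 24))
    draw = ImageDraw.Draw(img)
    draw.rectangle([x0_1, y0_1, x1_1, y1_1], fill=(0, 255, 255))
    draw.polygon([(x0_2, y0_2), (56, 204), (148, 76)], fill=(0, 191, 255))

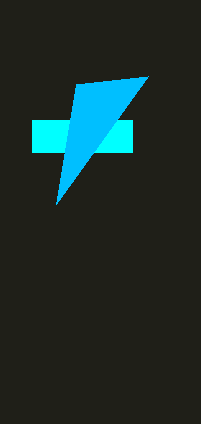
x0_1 = 32
y0_1 = 120
x1_1 = 132
y1_1 = 152
x0_2 = 76
y0_2 = 84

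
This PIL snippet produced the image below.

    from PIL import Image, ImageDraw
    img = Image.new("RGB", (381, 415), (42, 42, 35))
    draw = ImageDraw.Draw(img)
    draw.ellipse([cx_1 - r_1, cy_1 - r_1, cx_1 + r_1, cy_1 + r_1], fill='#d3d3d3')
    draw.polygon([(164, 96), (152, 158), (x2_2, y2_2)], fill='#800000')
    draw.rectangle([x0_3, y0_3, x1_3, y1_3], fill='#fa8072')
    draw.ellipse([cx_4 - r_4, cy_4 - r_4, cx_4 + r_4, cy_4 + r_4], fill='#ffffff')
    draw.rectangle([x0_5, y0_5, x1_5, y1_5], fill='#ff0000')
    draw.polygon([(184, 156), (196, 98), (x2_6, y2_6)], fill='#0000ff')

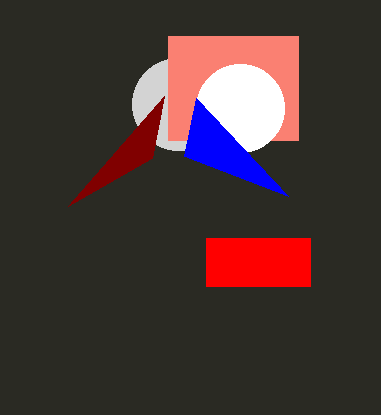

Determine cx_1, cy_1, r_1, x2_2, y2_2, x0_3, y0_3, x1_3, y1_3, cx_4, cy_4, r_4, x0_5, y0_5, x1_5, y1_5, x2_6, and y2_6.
cx_1 = 178
cy_1 = 104
r_1 = 46
x2_2 = 68
y2_2 = 206
x0_3 = 168
y0_3 = 36
x1_3 = 298
y1_3 = 140
cx_4 = 240
cy_4 = 108
r_4 = 44
x0_5 = 206
y0_5 = 238
x1_5 = 310
y1_5 = 286
x2_6 = 288
y2_6 = 196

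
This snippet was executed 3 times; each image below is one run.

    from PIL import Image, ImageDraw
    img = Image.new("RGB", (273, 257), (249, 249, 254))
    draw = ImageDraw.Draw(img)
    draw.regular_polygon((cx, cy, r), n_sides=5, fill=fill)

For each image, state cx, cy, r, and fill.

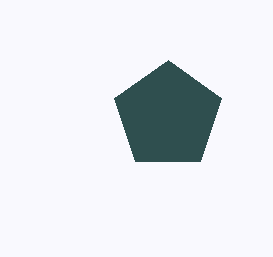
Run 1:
cx = 168; cy = 116; r = 56; fill = 'darkslategray'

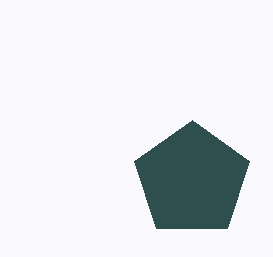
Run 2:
cx = 192
cy = 180
r = 60
fill = 'darkslategray'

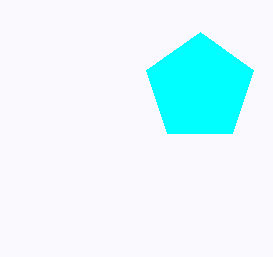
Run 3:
cx = 200, cy = 88, r = 56, fill = 'cyan'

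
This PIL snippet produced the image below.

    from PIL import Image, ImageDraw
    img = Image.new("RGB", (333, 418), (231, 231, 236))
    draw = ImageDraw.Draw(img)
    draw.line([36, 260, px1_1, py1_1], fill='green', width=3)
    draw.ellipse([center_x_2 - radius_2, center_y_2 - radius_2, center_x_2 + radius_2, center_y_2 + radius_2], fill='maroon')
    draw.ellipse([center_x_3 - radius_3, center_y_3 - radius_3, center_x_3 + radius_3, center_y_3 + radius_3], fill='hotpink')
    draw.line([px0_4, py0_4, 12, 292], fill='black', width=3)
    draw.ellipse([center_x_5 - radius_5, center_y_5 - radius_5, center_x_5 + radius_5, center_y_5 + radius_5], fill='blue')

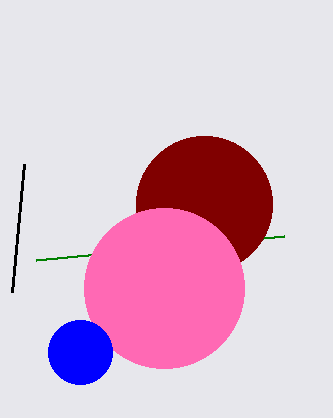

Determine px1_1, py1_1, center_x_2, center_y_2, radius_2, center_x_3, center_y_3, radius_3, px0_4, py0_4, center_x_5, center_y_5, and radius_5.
px1_1 = 284
py1_1 = 236
center_x_2 = 204
center_y_2 = 204
radius_2 = 68
center_x_3 = 164
center_y_3 = 288
radius_3 = 80
px0_4 = 24
py0_4 = 164
center_x_5 = 80
center_y_5 = 352
radius_5 = 32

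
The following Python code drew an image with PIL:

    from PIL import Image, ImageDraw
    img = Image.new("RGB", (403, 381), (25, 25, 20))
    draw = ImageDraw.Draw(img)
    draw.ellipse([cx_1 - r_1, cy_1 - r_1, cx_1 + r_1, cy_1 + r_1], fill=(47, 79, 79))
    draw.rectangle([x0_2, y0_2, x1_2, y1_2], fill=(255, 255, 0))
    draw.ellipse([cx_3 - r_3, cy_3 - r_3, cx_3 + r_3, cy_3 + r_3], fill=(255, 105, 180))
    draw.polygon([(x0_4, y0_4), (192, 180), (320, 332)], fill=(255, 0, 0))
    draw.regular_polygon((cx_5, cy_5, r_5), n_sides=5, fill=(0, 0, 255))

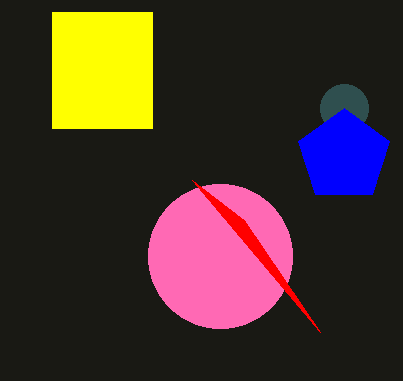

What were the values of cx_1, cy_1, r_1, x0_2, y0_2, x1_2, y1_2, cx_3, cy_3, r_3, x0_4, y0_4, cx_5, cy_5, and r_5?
cx_1 = 344, cy_1 = 108, r_1 = 24, x0_2 = 52, y0_2 = 12, x1_2 = 152, y1_2 = 128, cx_3 = 220, cy_3 = 256, r_3 = 72, x0_4 = 244, y0_4 = 220, cx_5 = 344, cy_5 = 156, r_5 = 48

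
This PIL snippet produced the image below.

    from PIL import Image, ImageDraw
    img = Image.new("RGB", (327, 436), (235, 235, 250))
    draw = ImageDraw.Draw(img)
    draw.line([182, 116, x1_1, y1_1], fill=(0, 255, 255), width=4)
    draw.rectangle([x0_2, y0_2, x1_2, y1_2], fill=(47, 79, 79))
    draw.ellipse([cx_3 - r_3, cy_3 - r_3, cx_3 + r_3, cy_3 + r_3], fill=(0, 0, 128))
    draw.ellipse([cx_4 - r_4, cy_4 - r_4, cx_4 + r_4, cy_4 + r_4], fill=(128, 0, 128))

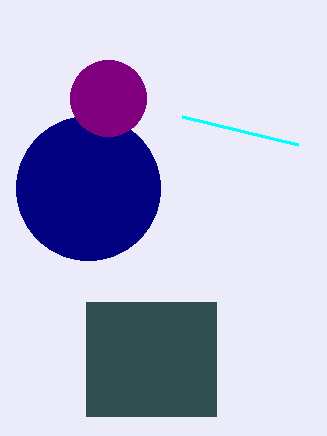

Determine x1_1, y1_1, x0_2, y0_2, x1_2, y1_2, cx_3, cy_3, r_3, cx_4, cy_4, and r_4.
x1_1 = 298; y1_1 = 144; x0_2 = 86; y0_2 = 302; x1_2 = 216; y1_2 = 416; cx_3 = 88; cy_3 = 188; r_3 = 72; cx_4 = 108; cy_4 = 98; r_4 = 38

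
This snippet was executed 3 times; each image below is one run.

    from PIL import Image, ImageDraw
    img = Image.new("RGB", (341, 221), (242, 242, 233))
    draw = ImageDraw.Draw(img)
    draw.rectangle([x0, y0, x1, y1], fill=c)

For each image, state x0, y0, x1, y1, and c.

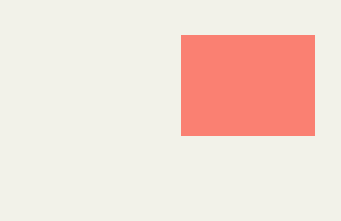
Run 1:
x0 = 181; y0 = 35; x1 = 314; y1 = 135; c = 'salmon'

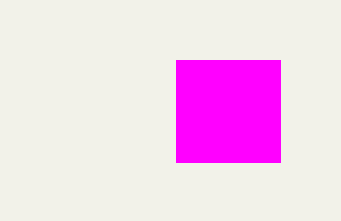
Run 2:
x0 = 176
y0 = 60
x1 = 280
y1 = 162
c = 'magenta'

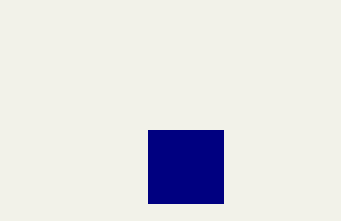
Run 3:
x0 = 148
y0 = 130
x1 = 223
y1 = 203
c = 'navy'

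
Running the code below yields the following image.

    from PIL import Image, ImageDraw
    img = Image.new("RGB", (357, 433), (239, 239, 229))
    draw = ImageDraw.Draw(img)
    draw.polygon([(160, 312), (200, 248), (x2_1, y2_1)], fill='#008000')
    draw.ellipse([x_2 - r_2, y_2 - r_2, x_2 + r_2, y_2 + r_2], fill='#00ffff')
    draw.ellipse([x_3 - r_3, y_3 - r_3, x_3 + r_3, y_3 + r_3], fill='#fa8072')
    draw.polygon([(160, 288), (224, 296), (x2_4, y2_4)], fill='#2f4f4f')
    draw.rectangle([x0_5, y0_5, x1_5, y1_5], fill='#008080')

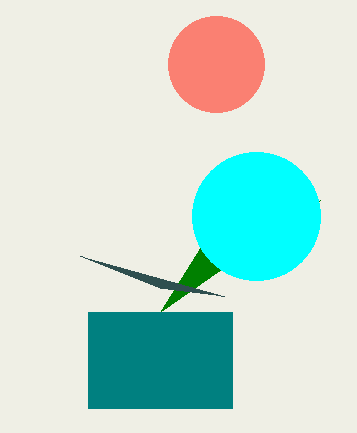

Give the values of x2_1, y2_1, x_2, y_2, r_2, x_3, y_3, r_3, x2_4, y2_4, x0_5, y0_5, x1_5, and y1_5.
x2_1 = 320
y2_1 = 200
x_2 = 256
y_2 = 216
r_2 = 64
x_3 = 216
y_3 = 64
r_3 = 48
x2_4 = 80
y2_4 = 256
x0_5 = 88
y0_5 = 312
x1_5 = 232
y1_5 = 408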